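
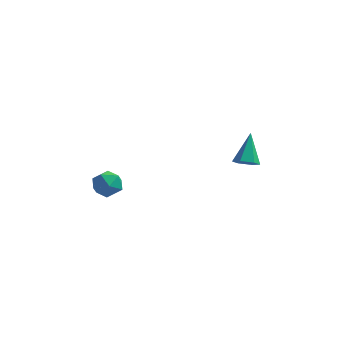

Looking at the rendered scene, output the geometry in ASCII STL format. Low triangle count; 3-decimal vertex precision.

solid 
facet normal 0.038 -0.656 -0.754
outer loop
vertex 2.521 2.559 2.479
vertex 1.988 2.444 2.552
vertex 2.138 2.847 2.209
endloop
endfacet
facet normal 0.671 0.718 -0.185
outer loop
vertex 2.521 2.559 2.479
vertex 2.138 2.847 2.209
vertex 1.932 3.416 3.668
endloop
endfacet
facet normal 0.037 -0.656 -0.754
outer loop
vertex 2.138 2.847 2.209
vertex 1.988 2.444 2.552
vertex 1.605 2.733 2.282
endloop
endfacet
facet normal -0.243 0.892 -0.382
outer loop
vertex 2.138 2.847 2.209
vertex 1.605 2.733 2.282
vertex 1.932 3.416 3.668
endloop
endfacet
facet normal 0.037 -0.656 -0.754
outer loop
vertex 1.605 2.733 2.282
vertex 1.988 2.444 2.552
vertex 1.455 2.33 2.625
endloop
endfacet
facet normal -0.927 0.374 0.034
outer loop
vertex 1.605 2.733 2.282
vertex 1.455 2.33 2.625
vertex 1.932 3.416 3.668
endloop
endfacet
facet normal 0.037 -0.657 -0.753
outer loop
vertex 1.455 2.33 2.625
vertex 1.988 2.444 2.552
vertex 1.837 2.042 2.895
endloop
endfacet
facet normal -0.695 -0.316 0.646
outer loop
vertex 1.455 2.33 2.625
vertex 1.837 2.042 2.895
vertex 1.932 3.416 3.668
endloop
endfacet
facet normal 0.039 -0.657 -0.753
outer loop
vertex 1.837 2.042 2.895
vertex 1.988 2.444 2.552
vertex 2.37 2.156 2.823
endloop
endfacet
facet normal 0.219 -0.490 0.844
outer loop
vertex 1.837 2.042 2.895
vertex 2.37 2.156 2.823
vertex 1.932 3.416 3.668
endloop
endfacet
facet normal 0.039 -0.657 -0.753
outer loop
vertex 2.37 2.156 2.823
vertex 1.988 2.444 2.552
vertex 2.521 2.559 2.479
endloop
endfacet
facet normal 0.903 0.027 0.428
outer loop
vertex 2.37 2.156 2.823
vertex 2.521 2.559 2.479
vertex 1.932 3.416 3.668
endloop
endfacet
facet normal -0.625 0.306 0.719
outer loop
vertex -3.561 2.121 1.326
vertex -4.085 1.73 1.037
vertex -3.656 1.443 1.532
endloop
endfacet
facet normal 0.047 0.284 0.958
outer loop
vertex -3.561 2.121 1.326
vertex -3.656 1.443 1.532
vertex -2.996 1.695 1.425
endloop
endfacet
facet normal 0.441 0.712 0.546
outer loop
vertex -3.561 2.121 1.326
vertex -2.996 1.695 1.425
vertex -3.016 2.138 0.863
endloop
endfacet
facet normal 0.014 0.999 0.053
outer loop
vertex -3.561 2.121 1.326
vertex -3.016 2.138 0.863
vertex -3.69 2.16 0.624
endloop
endfacet
facet normal -0.646 0.747 0.160
outer loop
vertex -3.561 2.121 1.326
vertex -3.69 2.16 0.624
vertex -4.085 1.73 1.037
endloop
endfacet
facet normal 0.289 -0.383 0.877
outer loop
vertex -2.996 1.695 1.425
vertex -3.656 1.443 1.532
vertex -3.17 1.04 1.196
endloop
endfacet
facet normal -0.799 -0.347 0.491
outer loop
vertex -3.656 1.443 1.532
vertex -4.085 1.73 1.037
vertex -3.844 1.062 0.957
endloop
endfacet
facet normal -0.833 0.366 -0.415
outer loop
vertex -4.085 1.73 1.037
vertex -3.69 2.16 0.624
vertex -3.864 1.505 0.395
endloop
endfacet
facet normal 0.234 0.773 -0.589
outer loop
vertex -3.69 2.16 0.624
vertex -3.016 2.138 0.863
vertex -3.204 1.757 0.288
endloop
endfacet
facet normal 0.927 0.309 0.211
outer loop
vertex -3.016 2.138 0.863
vertex -2.996 1.695 1.425
vertex -2.775 1.47 0.783
endloop
endfacet
facet normal -0.014 -0.999 -0.053
outer loop
vertex -3.299 1.079 0.494
vertex -3.17 1.04 1.196
vertex -3.844 1.062 0.957
endloop
endfacet
facet normal -0.441 -0.712 -0.546
outer loop
vertex -3.299 1.079 0.494
vertex -3.844 1.062 0.957
vertex -3.864 1.505 0.395
endloop
endfacet
facet normal -0.047 -0.284 -0.958
outer loop
vertex -3.299 1.079 0.494
vertex -3.864 1.505 0.395
vertex -3.204 1.757 0.288
endloop
endfacet
facet normal 0.625 -0.306 -0.719
outer loop
vertex -3.299 1.079 0.494
vertex -3.204 1.757 0.288
vertex -2.775 1.47 0.783
endloop
endfacet
facet normal 0.646 -0.747 -0.160
outer loop
vertex -3.299 1.079 0.494
vertex -2.775 1.47 0.783
vertex -3.17 1.04 1.196
endloop
endfacet
facet normal -0.234 -0.773 0.589
outer loop
vertex -3.844 1.062 0.957
vertex -3.17 1.04 1.196
vertex -3.656 1.443 1.532
endloop
endfacet
facet normal -0.927 -0.309 -0.211
outer loop
vertex -3.864 1.505 0.395
vertex -3.844 1.062 0.957
vertex -4.085 1.73 1.037
endloop
endfacet
facet normal -0.289 0.383 -0.877
outer loop
vertex -3.204 1.757 0.288
vertex -3.864 1.505 0.395
vertex -3.69 2.16 0.624
endloop
endfacet
facet normal 0.799 0.347 -0.491
outer loop
vertex -2.775 1.47 0.783
vertex -3.204 1.757 0.288
vertex -3.016 2.138 0.863
endloop
endfacet
facet normal 0.833 -0.366 0.415
outer loop
vertex -3.17 1.04 1.196
vertex -2.775 1.47 0.783
vertex -2.996 1.695 1.425
endloop
endfacet

endsolid


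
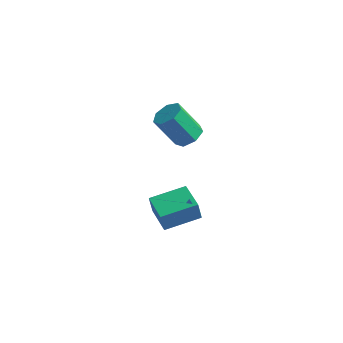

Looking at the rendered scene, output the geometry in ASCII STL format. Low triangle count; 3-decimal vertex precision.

solid 
facet normal 0.547 0.139 -0.826
outer loop
vertex -0.478 -1.471 3.169
vertex -1.104 -0.927 2.846
vertex -0.397 -0.724 3.348
endloop
endfacet
facet normal 0.830 -0.213 0.515
outer loop
vertex -0.478 -1.471 3.169
vertex -0.397 -0.724 3.348
vertex -1.611 -1.757 4.878
endloop
endfacet
facet normal 0.830 -0.213 0.515
outer loop
vertex -1.611 -1.757 4.878
vertex -0.397 -0.724 3.348
vertex -1.53 -1.01 5.057
endloop
endfacet
facet normal -0.548 -0.138 0.825
outer loop
vertex -1.611 -1.757 4.878
vertex -1.53 -1.01 5.057
vertex -2.236 -1.213 4.554
endloop
endfacet
facet normal 0.547 0.137 -0.826
outer loop
vertex -0.397 -0.724 3.348
vertex -1.104 -0.927 2.846
vertex -0.848 -0.13 3.148
endloop
endfacet
facet normal 0.599 0.624 0.502
outer loop
vertex -0.397 -0.724 3.348
vertex -0.848 -0.13 3.148
vertex -1.53 -1.01 5.057
endloop
endfacet
facet normal 0.599 0.624 0.502
outer loop
vertex -1.53 -1.01 5.057
vertex -0.848 -0.13 3.148
vertex -1.981 -0.416 4.857
endloop
endfacet
facet normal -0.548 -0.138 0.825
outer loop
vertex -1.53 -1.01 5.057
vertex -1.981 -0.416 4.857
vertex -2.236 -1.213 4.554
endloop
endfacet
facet normal 0.546 0.138 -0.826
outer loop
vertex -0.848 -0.13 3.148
vertex -1.104 -0.927 2.846
vertex -1.492 -0.136 2.721
endloop
endfacet
facet normal -0.083 0.990 0.111
outer loop
vertex -0.848 -0.13 3.148
vertex -1.492 -0.136 2.721
vertex -1.981 -0.416 4.857
endloop
endfacet
facet normal -0.083 0.990 0.111
outer loop
vertex -1.981 -0.416 4.857
vertex -1.492 -0.136 2.721
vertex -2.624 -0.422 4.43
endloop
endfacet
facet normal -0.547 -0.139 0.826
outer loop
vertex -1.981 -0.416 4.857
vertex -2.624 -0.422 4.43
vertex -2.236 -1.213 4.554
endloop
endfacet
facet normal 0.548 0.138 -0.825
outer loop
vertex -1.492 -0.136 2.721
vertex -1.104 -0.927 2.846
vertex -1.843 -0.737 2.387
endloop
endfacet
facet normal -0.703 0.612 -0.363
outer loop
vertex -1.492 -0.136 2.721
vertex -1.843 -0.737 2.387
vertex -2.624 -0.422 4.43
endloop
endfacet
facet normal -0.703 0.611 -0.363
outer loop
vertex -2.624 -0.422 4.43
vertex -1.843 -0.737 2.387
vertex -2.975 -1.024 4.096
endloop
endfacet
facet normal -0.547 -0.139 0.825
outer loop
vertex -2.624 -0.422 4.43
vertex -2.975 -1.024 4.096
vertex -2.236 -1.213 4.554
endloop
endfacet
facet normal 0.548 0.138 -0.825
outer loop
vertex -1.843 -0.737 2.387
vertex -1.104 -0.927 2.846
vertex -1.637 -1.482 2.399
endloop
endfacet
facet normal -0.794 -0.229 -0.564
outer loop
vertex -1.843 -0.737 2.387
vertex -1.637 -1.482 2.399
vertex -2.975 -1.024 4.096
endloop
endfacet
facet normal -0.794 -0.228 -0.564
outer loop
vertex -2.975 -1.024 4.096
vertex -1.637 -1.482 2.399
vertex -2.77 -1.768 4.108
endloop
endfacet
facet normal -0.547 -0.137 0.826
outer loop
vertex -2.975 -1.024 4.096
vertex -2.77 -1.768 4.108
vertex -2.236 -1.213 4.554
endloop
endfacet
facet normal 0.548 0.139 -0.825
outer loop
vertex -1.637 -1.482 2.399
vertex -1.104 -0.927 2.846
vertex -1.03 -1.808 2.747
endloop
endfacet
facet normal -0.286 -0.896 -0.340
outer loop
vertex -1.637 -1.482 2.399
vertex -1.03 -1.808 2.747
vertex -2.77 -1.768 4.108
endloop
endfacet
facet normal -0.287 -0.895 -0.341
outer loop
vertex -2.77 -1.768 4.108
vertex -1.03 -1.808 2.747
vertex -2.163 -2.095 4.456
endloop
endfacet
facet normal -0.547 -0.137 0.826
outer loop
vertex -2.77 -1.768 4.108
vertex -2.163 -2.095 4.456
vertex -2.236 -1.213 4.554
endloop
endfacet
facet normal 0.547 0.139 -0.826
outer loop
vertex -1.03 -1.808 2.747
vertex -1.104 -0.927 2.846
vertex -0.478 -1.471 3.169
endloop
endfacet
facet normal 0.436 -0.889 0.140
outer loop
vertex -1.03 -1.808 2.747
vertex -0.478 -1.471 3.169
vertex -2.163 -2.095 4.456
endloop
endfacet
facet normal 0.437 -0.889 0.141
outer loop
vertex -2.163 -2.095 4.456
vertex -0.478 -1.471 3.169
vertex -1.611 -1.757 4.878
endloop
endfacet
facet normal -0.547 -0.137 0.826
outer loop
vertex -2.163 -2.095 4.456
vertex -1.611 -1.757 4.878
vertex -2.236 -1.213 4.554
endloop
endfacet
facet normal -0.701 0.705 -0.108
outer loop
vertex -3.009 -1.907 -2.661
vertex -1.524 -0.383 -2.352
vertex -2.808 -1.878 -3.773
endloop
endfacet
facet normal -0.691 -0.709 -0.143
outer loop
vertex -1.476 -3.217 -3.568
vertex -3.009 -1.907 -2.661
vertex -2.808 -1.878 -3.773
endloop
endfacet
facet normal -0.701 0.705 -0.108
outer loop
vertex -2.808 -1.878 -3.773
vertex -1.524 -0.383 -2.352
vertex -1.323 -0.354 -3.464
endloop
endfacet
facet normal 0.178 0.026 -0.984
outer loop
vertex -1.323 -0.354 -3.464
vertex -1.476 -3.217 -3.568
vertex -2.808 -1.878 -3.773
endloop
endfacet
facet normal -0.178 -0.026 0.984
outer loop
vertex -3.009 -1.907 -2.661
vertex -0.192 -1.722 -2.147
vertex -1.524 -0.383 -2.352
endloop
endfacet
facet normal -0.691 -0.709 -0.143
outer loop
vertex -1.677 -3.246 -2.456
vertex -3.009 -1.907 -2.661
vertex -1.476 -3.217 -3.568
endloop
endfacet
facet normal -0.178 -0.026 0.984
outer loop
vertex -1.677 -3.246 -2.456
vertex -0.192 -1.722 -2.147
vertex -3.009 -1.907 -2.661
endloop
endfacet
facet normal 0.691 0.709 0.143
outer loop
vertex -1.524 -0.383 -2.352
vertex -0.192 -1.722 -2.147
vertex -1.323 -0.354 -3.464
endloop
endfacet
facet normal 0.178 0.026 -0.984
outer loop
vertex 0.009 -1.693 -3.259
vertex -1.476 -3.217 -3.568
vertex -1.323 -0.354 -3.464
endloop
endfacet
facet normal 0.691 0.709 0.143
outer loop
vertex -1.323 -0.354 -3.464
vertex -0.192 -1.722 -2.147
vertex 0.009 -1.693 -3.259
endloop
endfacet
facet normal 0.701 -0.705 0.108
outer loop
vertex 0.009 -1.693 -3.259
vertex -1.677 -3.246 -2.456
vertex -1.476 -3.217 -3.568
endloop
endfacet
facet normal 0.701 -0.705 0.108
outer loop
vertex -0.192 -1.722 -2.147
vertex -1.677 -3.246 -2.456
vertex 0.009 -1.693 -3.259
endloop
endfacet

endsolid


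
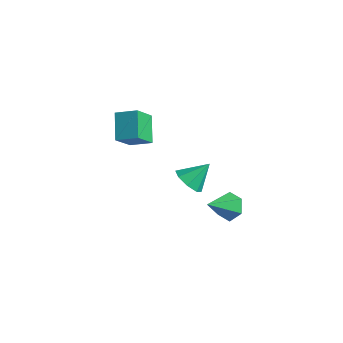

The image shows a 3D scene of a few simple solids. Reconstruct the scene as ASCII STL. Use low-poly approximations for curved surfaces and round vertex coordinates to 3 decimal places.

solid 
facet normal -0.829 -0.442 -0.342
outer loop
vertex -0.375 -2.624 2.641
vertex -1.337 -1.597 3.647
vertex -0.472 -1.414 1.312
endloop
endfacet
facet normal 0.557 -0.594 -0.581
outer loop
vertex 0.597 -0.843 1.753
vertex -0.375 -2.624 2.641
vertex -0.472 -1.414 1.312
endloop
endfacet
facet normal -0.829 -0.443 -0.342
outer loop
vertex -0.472 -1.414 1.312
vertex -1.337 -1.597 3.647
vertex -1.435 -0.387 2.318
endloop
endfacet
facet normal -0.054 0.672 -0.738
outer loop
vertex -1.435 -0.387 2.318
vertex 0.597 -0.843 1.753
vertex -0.472 -1.414 1.312
endloop
endfacet
facet normal 0.054 -0.672 0.738
outer loop
vertex -0.375 -2.624 2.641
vertex -0.268 -1.026 4.088
vertex -1.337 -1.597 3.647
endloop
endfacet
facet normal 0.556 -0.594 -0.581
outer loop
vertex 0.695 -2.053 3.082
vertex -0.375 -2.624 2.641
vertex 0.597 -0.843 1.753
endloop
endfacet
facet normal 0.054 -0.672 0.738
outer loop
vertex 0.695 -2.053 3.082
vertex -0.268 -1.026 4.088
vertex -0.375 -2.624 2.641
endloop
endfacet
facet normal -0.557 0.593 0.581
outer loop
vertex -1.337 -1.597 3.647
vertex -0.268 -1.026 4.088
vertex -1.435 -0.387 2.318
endloop
endfacet
facet normal -0.054 0.672 -0.738
outer loop
vertex -0.365 0.184 2.759
vertex 0.597 -0.843 1.753
vertex -1.435 -0.387 2.318
endloop
endfacet
facet normal -0.556 0.594 0.581
outer loop
vertex -1.435 -0.387 2.318
vertex -0.268 -1.026 4.088
vertex -0.365 0.184 2.759
endloop
endfacet
facet normal 0.829 0.442 0.342
outer loop
vertex -0.365 0.184 2.759
vertex 0.695 -2.053 3.082
vertex 0.597 -0.843 1.753
endloop
endfacet
facet normal 0.829 0.442 0.342
outer loop
vertex -0.268 -1.026 4.088
vertex 0.695 -2.053 3.082
vertex -0.365 0.184 2.759
endloop
endfacet
facet normal 0.162 0.788 -0.595
outer loop
vertex 4.003 1.488 -4.666
vertex 3.547 2.034 -4.067
vertex 4.464 1.912 -3.979
endloop
endfacet
facet normal 0.726 -0.685 -0.065
outer loop
vertex 4.003 1.488 -4.666
vertex 4.464 1.912 -3.979
vertex 3.233 0.506 -2.913
endloop
endfacet
facet normal 0.162 0.787 -0.595
outer loop
vertex 4.464 1.912 -3.979
vertex 3.547 2.034 -4.067
vertex 4.009 2.458 -3.38
endloop
endfacet
facet normal 0.729 -0.129 0.672
outer loop
vertex 4.464 1.912 -3.979
vertex 4.009 2.458 -3.38
vertex 3.233 0.506 -2.913
endloop
endfacet
facet normal 0.162 0.787 -0.595
outer loop
vertex 4.009 2.458 -3.38
vertex 3.547 2.034 -4.067
vertex 3.091 2.58 -3.468
endloop
endfacet
facet normal -0.059 0.254 0.965
outer loop
vertex 4.009 2.458 -3.38
vertex 3.091 2.58 -3.468
vertex 3.233 0.506 -2.913
endloop
endfacet
facet normal 0.162 0.787 -0.595
outer loop
vertex 3.091 2.58 -3.468
vertex 3.547 2.034 -4.067
vertex 2.629 2.156 -4.155
endloop
endfacet
facet normal -0.850 0.081 0.521
outer loop
vertex 3.091 2.58 -3.468
vertex 2.629 2.156 -4.155
vertex 3.233 0.506 -2.913
endloop
endfacet
facet normal 0.162 0.787 -0.595
outer loop
vertex 2.629 2.156 -4.155
vertex 3.547 2.034 -4.067
vertex 3.085 1.61 -4.754
endloop
endfacet
facet normal -0.853 -0.475 -0.216
outer loop
vertex 2.629 2.156 -4.155
vertex 3.085 1.61 -4.754
vertex 3.233 0.506 -2.913
endloop
endfacet
facet normal 0.162 0.787 -0.595
outer loop
vertex 3.085 1.61 -4.754
vertex 3.547 2.034 -4.067
vertex 4.003 1.488 -4.666
endloop
endfacet
facet normal -0.065 -0.858 -0.509
outer loop
vertex 3.085 1.61 -4.754
vertex 4.003 1.488 -4.666
vertex 3.233 0.506 -2.913
endloop
endfacet
facet normal -0.331 -0.676 -0.658
outer loop
vertex 3.086 -0.959 -0.246
vertex 2.596 -0.281 -0.696
vertex 3.473 -0.637 -0.771
endloop
endfacet
facet normal 0.842 -0.191 0.504
outer loop
vertex 3.086 -0.959 -0.246
vertex 3.473 -0.637 -0.771
vertex 3.124 0.801 0.356
endloop
endfacet
facet normal -0.331 -0.677 -0.657
outer loop
vertex 3.473 -0.637 -0.771
vertex 2.596 -0.281 -0.696
vertex 3.346 -0.108 -1.252
endloop
endfacet
facet normal 0.972 0.235 0.002
outer loop
vertex 3.473 -0.637 -0.771
vertex 3.346 -0.108 -1.252
vertex 3.124 0.801 0.356
endloop
endfacet
facet normal -0.331 -0.677 -0.657
outer loop
vertex 3.346 -0.108 -1.252
vertex 2.596 -0.281 -0.696
vertex 2.779 0.321 -1.408
endloop
endfacet
facet normal 0.626 0.713 -0.316
outer loop
vertex 3.346 -0.108 -1.252
vertex 2.779 0.321 -1.408
vertex 3.124 0.801 0.356
endloop
endfacet
facet normal -0.330 -0.677 -0.658
outer loop
vertex 2.779 0.321 -1.408
vertex 2.596 -0.281 -0.696
vertex 2.105 0.396 -1.147
endloop
endfacet
facet normal 0.005 0.965 -0.264
outer loop
vertex 2.779 0.321 -1.408
vertex 2.105 0.396 -1.147
vertex 3.124 0.801 0.356
endloop
endfacet
facet normal -0.330 -0.677 -0.657
outer loop
vertex 2.105 0.396 -1.147
vertex 2.596 -0.281 -0.696
vertex 1.718 0.075 -0.622
endloop
endfacet
facet normal -0.524 0.842 0.128
outer loop
vertex 2.105 0.396 -1.147
vertex 1.718 0.075 -0.622
vertex 3.124 0.801 0.356
endloop
endfacet
facet normal -0.330 -0.677 -0.658
outer loop
vertex 1.718 0.075 -0.622
vertex 2.596 -0.281 -0.696
vertex 1.845 -0.455 -0.14
endloop
endfacet
facet normal -0.654 0.417 0.631
outer loop
vertex 1.718 0.075 -0.622
vertex 1.845 -0.455 -0.14
vertex 3.124 0.801 0.356
endloop
endfacet
facet normal -0.331 -0.676 -0.658
outer loop
vertex 1.845 -0.455 -0.14
vertex 2.596 -0.281 -0.696
vertex 2.412 -0.883 0.015
endloop
endfacet
facet normal -0.307 -0.063 0.950
outer loop
vertex 1.845 -0.455 -0.14
vertex 2.412 -0.883 0.015
vertex 3.124 0.801 0.356
endloop
endfacet
facet normal -0.331 -0.676 -0.658
outer loop
vertex 2.412 -0.883 0.015
vertex 2.596 -0.281 -0.696
vertex 3.086 -0.959 -0.246
endloop
endfacet
facet normal 0.312 -0.314 0.897
outer loop
vertex 2.412 -0.883 0.015
vertex 3.086 -0.959 -0.246
vertex 3.124 0.801 0.356
endloop
endfacet

endsolid


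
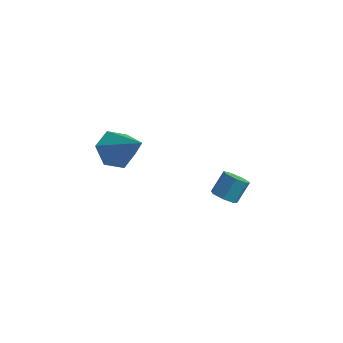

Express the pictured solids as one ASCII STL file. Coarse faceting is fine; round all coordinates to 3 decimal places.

solid 
facet normal -0.185 -0.602 -0.777
outer loop
vertex 2.298 1.379 -4.398
vertex 1.63 1.619 -4.425
vertex 2.206 1.871 -4.757
endloop
endfacet
facet normal 0.972 0.009 -0.237
outer loop
vertex 2.298 1.379 -4.398
vertex 2.206 1.871 -4.757
vertex 2.537 2.16 -3.387
endloop
endfacet
facet normal 0.972 0.009 -0.237
outer loop
vertex 2.537 2.16 -3.387
vertex 2.206 1.871 -4.757
vertex 2.445 2.652 -3.746
endloop
endfacet
facet normal 0.185 0.602 0.777
outer loop
vertex 2.537 2.16 -3.387
vertex 2.445 2.652 -3.746
vertex 1.87 2.401 -3.415
endloop
endfacet
facet normal -0.185 -0.601 -0.777
outer loop
vertex 2.206 1.871 -4.757
vertex 1.63 1.619 -4.425
vertex 1.68 2.174 -4.866
endloop
endfacet
facet normal 0.488 0.631 -0.603
outer loop
vertex 2.206 1.871 -4.757
vertex 1.68 2.174 -4.866
vertex 2.445 2.652 -3.746
endloop
endfacet
facet normal 0.489 0.630 -0.603
outer loop
vertex 2.445 2.652 -3.746
vertex 1.68 2.174 -4.866
vertex 1.92 2.955 -3.855
endloop
endfacet
facet normal 0.185 0.601 0.778
outer loop
vertex 2.445 2.652 -3.746
vertex 1.92 2.955 -3.855
vertex 1.87 2.401 -3.415
endloop
endfacet
facet normal -0.184 -0.601 -0.778
outer loop
vertex 1.68 2.174 -4.866
vertex 1.63 1.619 -4.425
vertex 1.117 2.059 -4.644
endloop
endfacet
facet normal -0.362 0.777 -0.515
outer loop
vertex 1.68 2.174 -4.866
vertex 1.117 2.059 -4.644
vertex 1.92 2.955 -3.855
endloop
endfacet
facet normal -0.362 0.777 -0.515
outer loop
vertex 1.92 2.955 -3.855
vertex 1.117 2.059 -4.644
vertex 1.357 2.84 -3.633
endloop
endfacet
facet normal 0.184 0.601 0.778
outer loop
vertex 1.92 2.955 -3.855
vertex 1.357 2.84 -3.633
vertex 1.87 2.401 -3.415
endloop
endfacet
facet normal -0.184 -0.602 -0.777
outer loop
vertex 1.117 2.059 -4.644
vertex 1.63 1.619 -4.425
vertex 0.94 1.613 -4.257
endloop
endfacet
facet normal -0.940 0.339 -0.039
outer loop
vertex 1.117 2.059 -4.644
vertex 0.94 1.613 -4.257
vertex 1.357 2.84 -3.633
endloop
endfacet
facet normal -0.940 0.339 -0.039
outer loop
vertex 1.357 2.84 -3.633
vertex 0.94 1.613 -4.257
vertex 1.18 2.395 -3.246
endloop
endfacet
facet normal 0.185 0.602 0.777
outer loop
vertex 1.357 2.84 -3.633
vertex 1.18 2.395 -3.246
vertex 1.87 2.401 -3.415
endloop
endfacet
facet normal -0.184 -0.601 -0.777
outer loop
vertex 0.94 1.613 -4.257
vertex 1.63 1.619 -4.425
vertex 1.283 1.172 -3.997
endloop
endfacet
facet normal -0.810 -0.355 0.467
outer loop
vertex 0.94 1.613 -4.257
vertex 1.283 1.172 -3.997
vertex 1.18 2.395 -3.246
endloop
endfacet
facet normal -0.810 -0.355 0.466
outer loop
vertex 1.18 2.395 -3.246
vertex 1.283 1.172 -3.997
vertex 1.523 1.953 -2.986
endloop
endfacet
facet normal 0.185 0.601 0.777
outer loop
vertex 1.18 2.395 -3.246
vertex 1.523 1.953 -2.986
vertex 1.87 2.401 -3.415
endloop
endfacet
facet normal -0.185 -0.601 -0.778
outer loop
vertex 1.283 1.172 -3.997
vertex 1.63 1.619 -4.425
vertex 1.887 1.068 -4.06
endloop
endfacet
facet normal -0.070 -0.781 0.620
outer loop
vertex 1.283 1.172 -3.997
vertex 1.887 1.068 -4.06
vertex 1.523 1.953 -2.986
endloop
endfacet
facet normal -0.070 -0.781 0.620
outer loop
vertex 1.523 1.953 -2.986
vertex 1.887 1.068 -4.06
vertex 2.127 1.849 -3.049
endloop
endfacet
facet normal 0.185 0.601 0.777
outer loop
vertex 1.523 1.953 -2.986
vertex 2.127 1.849 -3.049
vertex 1.87 2.401 -3.415
endloop
endfacet
facet normal -0.185 -0.601 -0.778
outer loop
vertex 1.887 1.068 -4.06
vertex 1.63 1.619 -4.425
vertex 2.298 1.379 -4.398
endloop
endfacet
facet normal 0.722 -0.620 0.307
outer loop
vertex 1.887 1.068 -4.06
vertex 2.298 1.379 -4.398
vertex 2.127 1.849 -3.049
endloop
endfacet
facet normal 0.723 -0.619 0.307
outer loop
vertex 2.127 1.849 -3.049
vertex 2.298 1.379 -4.398
vertex 2.537 2.16 -3.387
endloop
endfacet
facet normal 0.185 0.601 0.777
outer loop
vertex 2.127 1.849 -3.049
vertex 2.537 2.16 -3.387
vertex 1.87 2.401 -3.415
endloop
endfacet
facet normal -0.753 0.190 -0.630
outer loop
vertex -0.498 -3.742 0.586
vertex -1.109 -3.456 1.403
vertex -0.513 -2.733 0.908
endloop
endfacet
facet normal 0.901 0.144 -0.410
outer loop
vertex -0.498 -3.742 0.586
vertex -0.513 -2.733 0.908
vertex 0.509 -3.864 2.757
endloop
endfacet
facet normal -0.753 0.189 -0.630
outer loop
vertex -0.513 -2.733 0.908
vertex -1.109 -3.456 1.403
vertex -1.125 -2.446 1.725
endloop
endfacet
facet normal 0.587 0.793 0.161
outer loop
vertex -0.513 -2.733 0.908
vertex -1.125 -2.446 1.725
vertex 0.509 -3.864 2.757
endloop
endfacet
facet normal -0.753 0.189 -0.630
outer loop
vertex -1.125 -2.446 1.725
vertex -1.109 -3.456 1.403
vertex -1.721 -3.17 2.22
endloop
endfacet
facet normal -0.018 0.575 0.818
outer loop
vertex -1.125 -2.446 1.725
vertex -1.721 -3.17 2.22
vertex 0.509 -3.864 2.757
endloop
endfacet
facet normal -0.752 0.191 -0.630
outer loop
vertex -1.721 -3.17 2.22
vertex -1.109 -3.456 1.403
vertex -1.706 -4.179 1.897
endloop
endfacet
facet normal -0.309 -0.294 0.904
outer loop
vertex -1.721 -3.17 2.22
vertex -1.706 -4.179 1.897
vertex 0.509 -3.864 2.757
endloop
endfacet
facet normal -0.752 0.190 -0.631
outer loop
vertex -1.706 -4.179 1.897
vertex -1.109 -3.456 1.403
vertex -1.094 -4.466 1.08
endloop
endfacet
facet normal 0.004 -0.942 0.334
outer loop
vertex -1.706 -4.179 1.897
vertex -1.094 -4.466 1.08
vertex 0.509 -3.864 2.757
endloop
endfacet
facet normal -0.753 0.190 -0.630
outer loop
vertex -1.094 -4.466 1.08
vertex -1.109 -3.456 1.403
vertex -0.498 -3.742 0.586
endloop
endfacet
facet normal 0.610 -0.723 -0.324
outer loop
vertex -1.094 -4.466 1.08
vertex -0.498 -3.742 0.586
vertex 0.509 -3.864 2.757
endloop
endfacet

endsolid


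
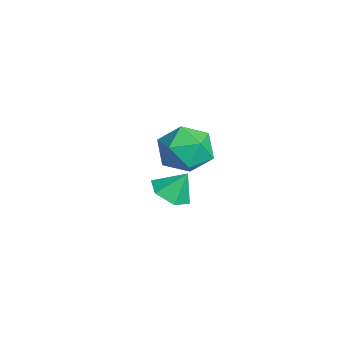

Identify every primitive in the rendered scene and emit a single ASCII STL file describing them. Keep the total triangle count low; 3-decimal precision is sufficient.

solid 
facet normal -0.117 -0.517 -0.848
outer loop
vertex -0.784 -1.068 -3.021
vertex -1.628 -1.04 -2.922
vertex -1.23 -0.425 -3.352
endloop
endfacet
facet normal 0.775 0.614 0.150
outer loop
vertex -0.784 -1.068 -3.021
vertex -1.23 -0.425 -3.352
vertex -1.492 -0.44 -1.938
endloop
endfacet
facet normal -0.117 -0.517 -0.848
outer loop
vertex -1.23 -0.425 -3.352
vertex -1.628 -1.04 -2.922
vertex -2.074 -0.397 -3.253
endloop
endfacet
facet normal 0.035 0.999 0.017
outer loop
vertex -1.23 -0.425 -3.352
vertex -2.074 -0.397 -3.253
vertex -1.492 -0.44 -1.938
endloop
endfacet
facet normal -0.118 -0.518 -0.847
outer loop
vertex -2.074 -0.397 -3.253
vertex -1.628 -1.04 -2.922
vertex -2.471 -1.012 -2.822
endloop
endfacet
facet normal -0.677 0.662 0.321
outer loop
vertex -2.074 -0.397 -3.253
vertex -2.471 -1.012 -2.822
vertex -1.492 -0.44 -1.938
endloop
endfacet
facet normal -0.118 -0.517 -0.848
outer loop
vertex -2.471 -1.012 -2.822
vertex -1.628 -1.04 -2.922
vertex -2.026 -1.656 -2.491
endloop
endfacet
facet normal -0.650 -0.059 0.758
outer loop
vertex -2.471 -1.012 -2.822
vertex -2.026 -1.656 -2.491
vertex -1.492 -0.44 -1.938
endloop
endfacet
facet normal -0.116 -0.518 -0.847
outer loop
vertex -2.026 -1.656 -2.491
vertex -1.628 -1.04 -2.922
vertex -1.182 -1.683 -2.59
endloop
endfacet
facet normal 0.090 -0.445 0.891
outer loop
vertex -2.026 -1.656 -2.491
vertex -1.182 -1.683 -2.59
vertex -1.492 -0.44 -1.938
endloop
endfacet
facet normal -0.117 -0.518 -0.847
outer loop
vertex -1.182 -1.683 -2.59
vertex -1.628 -1.04 -2.922
vertex -0.784 -1.068 -3.021
endloop
endfacet
facet normal 0.802 -0.108 0.587
outer loop
vertex -1.182 -1.683 -2.59
vertex -0.784 -1.068 -3.021
vertex -1.492 -0.44 -1.938
endloop
endfacet
facet normal 0.422 -0.171 0.890
outer loop
vertex 2.178 -0.81 2.041
vertex 1.288 -1.286 2.372
vertex 2.051 -1.855 1.901
endloop
endfacet
facet normal 0.914 -0.161 0.372
outer loop
vertex 2.178 -0.81 2.041
vertex 2.051 -1.855 1.901
vertex 2.471 -1.263 1.126
endloop
endfacet
facet normal 0.880 0.473 0.047
outer loop
vertex 2.178 -0.81 2.041
vertex 2.471 -1.263 1.126
vertex 1.968 -0.327 1.119
endloop
endfacet
facet normal 0.366 0.856 0.365
outer loop
vertex 2.178 -0.81 2.041
vertex 1.968 -0.327 1.119
vertex 1.237 -0.342 1.888
endloop
endfacet
facet normal 0.084 0.458 0.885
outer loop
vertex 2.178 -0.81 2.041
vertex 1.237 -0.342 1.888
vertex 1.288 -1.286 2.372
endloop
endfacet
facet normal 0.741 -0.663 -0.105
outer loop
vertex 2.471 -1.263 1.126
vertex 2.051 -1.855 1.901
vertex 1.763 -2.018 0.892
endloop
endfacet
facet normal -0.054 -0.679 0.732
outer loop
vertex 2.051 -1.855 1.901
vertex 1.288 -1.286 2.372
vertex 1.032 -2.033 1.661
endloop
endfacet
facet normal -0.601 0.339 0.724
outer loop
vertex 1.288 -1.286 2.372
vertex 1.237 -0.342 1.888
vertex 0.529 -1.097 1.654
endloop
endfacet
facet normal -0.144 0.983 -0.118
outer loop
vertex 1.237 -0.342 1.888
vertex 1.968 -0.327 1.119
vertex 0.949 -0.505 0.879
endloop
endfacet
facet normal 0.686 0.364 -0.630
outer loop
vertex 1.968 -0.327 1.119
vertex 2.471 -1.263 1.126
vertex 1.712 -1.074 0.408
endloop
endfacet
facet normal -0.366 -0.856 -0.365
outer loop
vertex 0.822 -1.55 0.739
vertex 1.763 -2.018 0.892
vertex 1.032 -2.033 1.661
endloop
endfacet
facet normal -0.880 -0.473 -0.047
outer loop
vertex 0.822 -1.55 0.739
vertex 1.032 -2.033 1.661
vertex 0.529 -1.097 1.654
endloop
endfacet
facet normal -0.914 0.161 -0.372
outer loop
vertex 0.822 -1.55 0.739
vertex 0.529 -1.097 1.654
vertex 0.949 -0.505 0.879
endloop
endfacet
facet normal -0.422 0.171 -0.890
outer loop
vertex 0.822 -1.55 0.739
vertex 0.949 -0.505 0.879
vertex 1.712 -1.074 0.408
endloop
endfacet
facet normal -0.084 -0.458 -0.885
outer loop
vertex 0.822 -1.55 0.739
vertex 1.712 -1.074 0.408
vertex 1.763 -2.018 0.892
endloop
endfacet
facet normal 0.144 -0.983 0.118
outer loop
vertex 1.032 -2.033 1.661
vertex 1.763 -2.018 0.892
vertex 2.051 -1.855 1.901
endloop
endfacet
facet normal -0.686 -0.364 0.630
outer loop
vertex 0.529 -1.097 1.654
vertex 1.032 -2.033 1.661
vertex 1.288 -1.286 2.372
endloop
endfacet
facet normal -0.741 0.663 0.105
outer loop
vertex 0.949 -0.505 0.879
vertex 0.529 -1.097 1.654
vertex 1.237 -0.342 1.888
endloop
endfacet
facet normal 0.054 0.679 -0.732
outer loop
vertex 1.712 -1.074 0.408
vertex 0.949 -0.505 0.879
vertex 1.968 -0.327 1.119
endloop
endfacet
facet normal 0.601 -0.339 -0.724
outer loop
vertex 1.763 -2.018 0.892
vertex 1.712 -1.074 0.408
vertex 2.471 -1.263 1.126
endloop
endfacet

endsolid


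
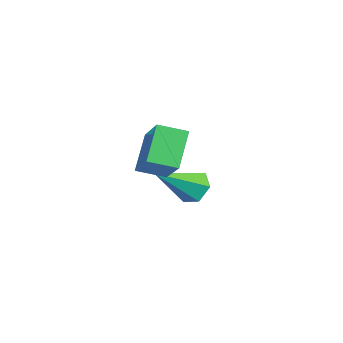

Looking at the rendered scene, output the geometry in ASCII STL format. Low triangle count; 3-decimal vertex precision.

solid 
facet normal -0.588 0.408 0.698
outer loop
vertex 2.238 0.928 4.281
vertex 2.565 1.977 3.943
vertex 0.679 0.98 2.936
endloop
endfacet
facet normal -0.284 -0.913 0.294
outer loop
vertex 1.655 0.303 1.777
vertex 2.238 0.928 4.281
vertex 0.679 0.98 2.936
endloop
endfacet
facet normal -0.588 0.408 0.698
outer loop
vertex 0.679 0.98 2.936
vertex 2.565 1.977 3.943
vertex 1.005 2.029 2.598
endloop
endfacet
facet normal -0.757 0.025 -0.652
outer loop
vertex 1.005 2.029 2.598
vertex 1.655 0.303 1.777
vertex 0.679 0.98 2.936
endloop
endfacet
facet normal 0.757 -0.026 0.653
outer loop
vertex 2.238 0.928 4.281
vertex 3.541 1.3 2.784
vertex 2.565 1.977 3.943
endloop
endfacet
facet normal -0.284 -0.913 0.294
outer loop
vertex 3.215 0.251 3.122
vertex 2.238 0.928 4.281
vertex 1.655 0.303 1.777
endloop
endfacet
facet normal 0.757 -0.025 0.653
outer loop
vertex 3.215 0.251 3.122
vertex 3.541 1.3 2.784
vertex 2.238 0.928 4.281
endloop
endfacet
facet normal 0.284 0.913 -0.294
outer loop
vertex 2.565 1.977 3.943
vertex 3.541 1.3 2.784
vertex 1.005 2.029 2.598
endloop
endfacet
facet normal -0.757 0.026 -0.653
outer loop
vertex 1.982 1.352 1.439
vertex 1.655 0.303 1.777
vertex 1.005 2.029 2.598
endloop
endfacet
facet normal 0.284 0.913 -0.294
outer loop
vertex 1.005 2.029 2.598
vertex 3.541 1.3 2.784
vertex 1.982 1.352 1.439
endloop
endfacet
facet normal 0.588 -0.408 -0.698
outer loop
vertex 1.982 1.352 1.439
vertex 3.215 0.251 3.122
vertex 1.655 0.303 1.777
endloop
endfacet
facet normal 0.589 -0.408 -0.698
outer loop
vertex 3.541 1.3 2.784
vertex 3.215 0.251 3.122
vertex 1.982 1.352 1.439
endloop
endfacet
facet normal -0.197 0.774 -0.602
outer loop
vertex 0.006 3.223 -1.344
vertex -0.713 3.29 -1.023
vertex -0.104 3.686 -0.713
endloop
endfacet
facet normal 0.985 -0.003 0.174
outer loop
vertex 0.006 3.223 -1.344
vertex -0.104 3.686 -0.713
vertex -0.287 1.61 0.283
endloop
endfacet
facet normal -0.197 0.774 -0.602
outer loop
vertex -0.104 3.686 -0.713
vertex -0.713 3.29 -1.023
vertex -0.822 3.753 -0.392
endloop
endfacet
facet normal 0.408 0.365 0.837
outer loop
vertex -0.104 3.686 -0.713
vertex -0.822 3.753 -0.392
vertex -0.287 1.61 0.283
endloop
endfacet
facet normal -0.197 0.774 -0.602
outer loop
vertex -0.822 3.753 -0.392
vertex -0.713 3.29 -1.023
vertex -1.432 3.357 -0.702
endloop
endfacet
facet normal -0.518 0.137 0.844
outer loop
vertex -0.822 3.753 -0.392
vertex -1.432 3.357 -0.702
vertex -0.287 1.61 0.283
endloop
endfacet
facet normal -0.197 0.774 -0.602
outer loop
vertex -1.432 3.357 -0.702
vertex -0.713 3.29 -1.023
vertex -1.322 2.894 -1.333
endloop
endfacet
facet normal -0.867 -0.462 0.188
outer loop
vertex -1.432 3.357 -0.702
vertex -1.322 2.894 -1.333
vertex -0.287 1.61 0.283
endloop
endfacet
facet normal -0.197 0.774 -0.602
outer loop
vertex -1.322 2.894 -1.333
vertex -0.713 3.29 -1.023
vertex -0.603 2.827 -1.654
endloop
endfacet
facet normal -0.289 -0.831 -0.475
outer loop
vertex -1.322 2.894 -1.333
vertex -0.603 2.827 -1.654
vertex -0.287 1.61 0.283
endloop
endfacet
facet normal -0.197 0.774 -0.602
outer loop
vertex -0.603 2.827 -1.654
vertex -0.713 3.29 -1.023
vertex 0.006 3.223 -1.344
endloop
endfacet
facet normal 0.637 -0.602 -0.482
outer loop
vertex -0.603 2.827 -1.654
vertex 0.006 3.223 -1.344
vertex -0.287 1.61 0.283
endloop
endfacet

endsolid


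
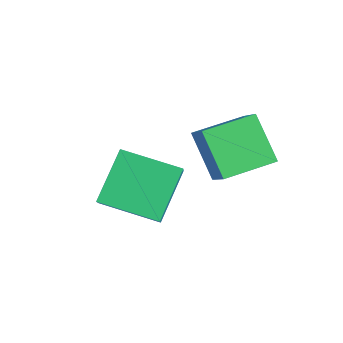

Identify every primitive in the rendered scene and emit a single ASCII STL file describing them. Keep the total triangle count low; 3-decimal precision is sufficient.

solid 
facet normal -0.673 -0.119 0.730
outer loop
vertex 3.705 -0.521 4.874
vertex 3.652 1.192 5.104
vertex 2.618 -0.423 3.889
endloop
endfacet
facet normal 0.031 -0.991 -0.133
outer loop
vertex 3.808 -0.212 2.596
vertex 3.705 -0.521 4.874
vertex 2.618 -0.423 3.889
endloop
endfacet
facet normal -0.673 -0.119 0.730
outer loop
vertex 2.618 -0.423 3.889
vertex 3.652 1.192 5.104
vertex 2.565 1.291 4.119
endloop
endfacet
facet normal -0.740 0.067 -0.670
outer loop
vertex 2.565 1.291 4.119
vertex 3.808 -0.212 2.596
vertex 2.618 -0.423 3.889
endloop
endfacet
facet normal 0.740 -0.067 0.670
outer loop
vertex 3.705 -0.521 4.874
vertex 4.842 1.403 3.811
vertex 3.652 1.192 5.104
endloop
endfacet
facet normal 0.030 -0.991 -0.133
outer loop
vertex 4.895 -0.311 3.581
vertex 3.705 -0.521 4.874
vertex 3.808 -0.212 2.596
endloop
endfacet
facet normal 0.740 -0.067 0.670
outer loop
vertex 4.895 -0.311 3.581
vertex 4.842 1.403 3.811
vertex 3.705 -0.521 4.874
endloop
endfacet
facet normal -0.031 0.991 0.133
outer loop
vertex 3.652 1.192 5.104
vertex 4.842 1.403 3.811
vertex 2.565 1.291 4.119
endloop
endfacet
facet normal -0.740 0.067 -0.670
outer loop
vertex 3.755 1.501 2.826
vertex 3.808 -0.212 2.596
vertex 2.565 1.291 4.119
endloop
endfacet
facet normal -0.031 0.991 0.133
outer loop
vertex 2.565 1.291 4.119
vertex 4.842 1.403 3.811
vertex 3.755 1.501 2.826
endloop
endfacet
facet normal 0.673 0.119 -0.730
outer loop
vertex 3.755 1.501 2.826
vertex 4.895 -0.311 3.581
vertex 3.808 -0.212 2.596
endloop
endfacet
facet normal 0.673 0.119 -0.730
outer loop
vertex 4.842 1.403 3.811
vertex 4.895 -0.311 3.581
vertex 3.755 1.501 2.826
endloop
endfacet
facet normal -0.572 -0.785 0.239
outer loop
vertex 1.787 -2.373 3.052
vertex 0.823 -1.987 2.011
vertex 2.768 -3.49 1.729
endloop
endfacet
facet normal 0.656 -0.262 0.708
outer loop
vertex 3.917 -1.913 1.249
vertex 1.787 -2.373 3.052
vertex 2.768 -3.49 1.729
endloop
endfacet
facet normal -0.572 -0.785 0.239
outer loop
vertex 2.768 -3.49 1.729
vertex 0.823 -1.987 2.011
vertex 1.804 -3.104 0.688
endloop
endfacet
facet normal 0.493 -0.561 -0.665
outer loop
vertex 1.804 -3.104 0.688
vertex 3.917 -1.913 1.249
vertex 2.768 -3.49 1.729
endloop
endfacet
facet normal -0.493 0.561 0.665
outer loop
vertex 1.787 -2.373 3.052
vertex 1.972 -0.41 1.531
vertex 0.823 -1.987 2.011
endloop
endfacet
facet normal 0.656 -0.262 0.708
outer loop
vertex 2.936 -0.796 2.572
vertex 1.787 -2.373 3.052
vertex 3.917 -1.913 1.249
endloop
endfacet
facet normal -0.493 0.561 0.665
outer loop
vertex 2.936 -0.796 2.572
vertex 1.972 -0.41 1.531
vertex 1.787 -2.373 3.052
endloop
endfacet
facet normal -0.656 0.262 -0.708
outer loop
vertex 0.823 -1.987 2.011
vertex 1.972 -0.41 1.531
vertex 1.804 -3.104 0.688
endloop
endfacet
facet normal 0.493 -0.561 -0.665
outer loop
vertex 2.953 -1.527 0.208
vertex 3.917 -1.913 1.249
vertex 1.804 -3.104 0.688
endloop
endfacet
facet normal -0.656 0.262 -0.708
outer loop
vertex 1.804 -3.104 0.688
vertex 1.972 -0.41 1.531
vertex 2.953 -1.527 0.208
endloop
endfacet
facet normal 0.572 0.785 -0.239
outer loop
vertex 2.953 -1.527 0.208
vertex 2.936 -0.796 2.572
vertex 3.917 -1.913 1.249
endloop
endfacet
facet normal 0.572 0.785 -0.239
outer loop
vertex 1.972 -0.41 1.531
vertex 2.936 -0.796 2.572
vertex 2.953 -1.527 0.208
endloop
endfacet

endsolid


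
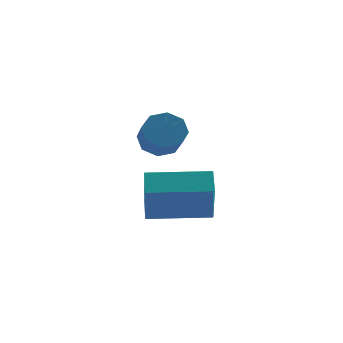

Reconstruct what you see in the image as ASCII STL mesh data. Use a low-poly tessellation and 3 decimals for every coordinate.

solid 
facet normal -0.127 0.812 -0.570
outer loop
vertex 3.505 2.595 0.185
vertex 2.824 2.563 0.291
vertex 3.354 2.87 0.61
endloop
endfacet
facet normal 0.950 0.266 0.166
outer loop
vertex 3.505 2.595 0.185
vertex 3.354 2.87 0.61
vertex 3.657 1.629 0.862
endloop
endfacet
facet normal 0.950 0.266 0.166
outer loop
vertex 3.657 1.629 0.862
vertex 3.354 2.87 0.61
vertex 3.506 1.903 1.287
endloop
endfacet
facet normal 0.128 -0.812 0.569
outer loop
vertex 3.657 1.629 0.862
vertex 3.506 1.903 1.287
vertex 2.976 1.597 0.969
endloop
endfacet
facet normal -0.129 0.813 -0.568
outer loop
vertex 3.354 2.87 0.61
vertex 2.824 2.563 0.291
vertex 2.893 2.964 0.849
endloop
endfacet
facet normal 0.469 0.555 0.687
outer loop
vertex 3.354 2.87 0.61
vertex 2.893 2.964 0.849
vertex 3.506 1.903 1.287
endloop
endfacet
facet normal 0.469 0.555 0.687
outer loop
vertex 3.506 1.903 1.287
vertex 2.893 2.964 0.849
vertex 3.044 1.998 1.526
endloop
endfacet
facet normal 0.127 -0.812 0.569
outer loop
vertex 3.506 1.903 1.287
vertex 3.044 1.998 1.526
vertex 2.976 1.597 0.969
endloop
endfacet
facet normal -0.127 0.813 -0.568
outer loop
vertex 2.893 2.964 0.849
vertex 2.824 2.563 0.291
vertex 2.391 2.824 0.761
endloop
endfacet
facet normal -0.286 0.520 0.805
outer loop
vertex 2.893 2.964 0.849
vertex 2.391 2.824 0.761
vertex 3.044 1.998 1.526
endloop
endfacet
facet normal -0.286 0.520 0.805
outer loop
vertex 3.044 1.998 1.526
vertex 2.391 2.824 0.761
vertex 2.542 1.858 1.438
endloop
endfacet
facet normal 0.127 -0.812 0.569
outer loop
vertex 3.044 1.998 1.526
vertex 2.542 1.858 1.438
vertex 2.976 1.597 0.969
endloop
endfacet
facet normal -0.128 0.813 -0.569
outer loop
vertex 2.391 2.824 0.761
vertex 2.824 2.563 0.291
vertex 2.143 2.531 0.398
endloop
endfacet
facet normal -0.874 0.180 0.452
outer loop
vertex 2.391 2.824 0.761
vertex 2.143 2.531 0.398
vertex 2.542 1.858 1.438
endloop
endfacet
facet normal -0.875 0.178 0.451
outer loop
vertex 2.542 1.858 1.438
vertex 2.143 2.531 0.398
vertex 2.295 1.565 1.075
endloop
endfacet
facet normal 0.127 -0.812 0.569
outer loop
vertex 2.542 1.858 1.438
vertex 2.295 1.565 1.075
vertex 2.976 1.597 0.969
endloop
endfacet
facet normal -0.128 0.812 -0.569
outer loop
vertex 2.143 2.531 0.398
vertex 2.824 2.563 0.291
vertex 2.294 2.257 -0.027
endloop
endfacet
facet normal -0.950 -0.266 -0.166
outer loop
vertex 2.143 2.531 0.398
vertex 2.294 2.257 -0.027
vertex 2.295 1.565 1.075
endloop
endfacet
facet normal -0.950 -0.265 -0.166
outer loop
vertex 2.295 1.565 1.075
vertex 2.294 2.257 -0.027
vertex 2.446 1.29 0.65
endloop
endfacet
facet normal 0.127 -0.812 0.570
outer loop
vertex 2.295 1.565 1.075
vertex 2.446 1.29 0.65
vertex 2.976 1.597 0.969
endloop
endfacet
facet normal -0.127 0.812 -0.569
outer loop
vertex 2.294 2.257 -0.027
vertex 2.824 2.563 0.291
vertex 2.756 2.162 -0.266
endloop
endfacet
facet normal -0.469 -0.555 -0.687
outer loop
vertex 2.294 2.257 -0.027
vertex 2.756 2.162 -0.266
vertex 2.446 1.29 0.65
endloop
endfacet
facet normal -0.469 -0.555 -0.687
outer loop
vertex 2.446 1.29 0.65
vertex 2.756 2.162 -0.266
vertex 2.907 1.196 0.411
endloop
endfacet
facet normal 0.129 -0.813 0.568
outer loop
vertex 2.446 1.29 0.65
vertex 2.907 1.196 0.411
vertex 2.976 1.597 0.969
endloop
endfacet
facet normal -0.127 0.812 -0.569
outer loop
vertex 2.756 2.162 -0.266
vertex 2.824 2.563 0.291
vertex 3.258 2.302 -0.178
endloop
endfacet
facet normal 0.286 -0.520 -0.805
outer loop
vertex 2.756 2.162 -0.266
vertex 3.258 2.302 -0.178
vertex 2.907 1.196 0.411
endloop
endfacet
facet normal 0.286 -0.520 -0.805
outer loop
vertex 2.907 1.196 0.411
vertex 3.258 2.302 -0.178
vertex 3.409 1.336 0.499
endloop
endfacet
facet normal 0.127 -0.813 0.568
outer loop
vertex 2.907 1.196 0.411
vertex 3.409 1.336 0.499
vertex 2.976 1.597 0.969
endloop
endfacet
facet normal -0.127 0.812 -0.569
outer loop
vertex 3.258 2.302 -0.178
vertex 2.824 2.563 0.291
vertex 3.505 2.595 0.185
endloop
endfacet
facet normal 0.875 -0.179 -0.451
outer loop
vertex 3.258 2.302 -0.178
vertex 3.505 2.595 0.185
vertex 3.409 1.336 0.499
endloop
endfacet
facet normal 0.874 -0.179 -0.452
outer loop
vertex 3.409 1.336 0.499
vertex 3.505 2.595 0.185
vertex 3.657 1.629 0.862
endloop
endfacet
facet normal 0.128 -0.813 0.569
outer loop
vertex 3.409 1.336 0.499
vertex 3.657 1.629 0.862
vertex 2.976 1.597 0.969
endloop
endfacet
facet normal -0.999 -0.040 -0.016
outer loop
vertex 2.336 3.412 -1.386
vertex 2.317 4.5 -2.907
vertex 2.375 2.657 -1.927
endloop
endfacet
facet normal 0.010 -0.582 0.813
outer loop
vertex 4.443 2.74 -1.893
vertex 2.336 3.412 -1.386
vertex 2.375 2.657 -1.927
endloop
endfacet
facet normal -0.999 -0.040 -0.016
outer loop
vertex 2.375 2.657 -1.927
vertex 2.317 4.5 -2.907
vertex 2.356 3.745 -3.447
endloop
endfacet
facet normal 0.042 -0.812 -0.582
outer loop
vertex 2.356 3.745 -3.447
vertex 4.443 2.74 -1.893
vertex 2.375 2.657 -1.927
endloop
endfacet
facet normal -0.042 0.812 0.582
outer loop
vertex 2.336 3.412 -1.386
vertex 4.385 4.583 -2.873
vertex 2.317 4.5 -2.907
endloop
endfacet
facet normal 0.010 -0.581 0.814
outer loop
vertex 4.404 3.495 -1.353
vertex 2.336 3.412 -1.386
vertex 4.443 2.74 -1.893
endloop
endfacet
facet normal -0.042 0.812 0.582
outer loop
vertex 4.404 3.495 -1.353
vertex 4.385 4.583 -2.873
vertex 2.336 3.412 -1.386
endloop
endfacet
facet normal -0.010 0.581 -0.814
outer loop
vertex 2.317 4.5 -2.907
vertex 4.385 4.583 -2.873
vertex 2.356 3.745 -3.447
endloop
endfacet
facet normal 0.042 -0.812 -0.582
outer loop
vertex 4.424 3.828 -3.414
vertex 4.443 2.74 -1.893
vertex 2.356 3.745 -3.447
endloop
endfacet
facet normal -0.010 0.582 -0.813
outer loop
vertex 2.356 3.745 -3.447
vertex 4.385 4.583 -2.873
vertex 4.424 3.828 -3.414
endloop
endfacet
facet normal 0.999 0.040 0.016
outer loop
vertex 4.424 3.828 -3.414
vertex 4.404 3.495 -1.353
vertex 4.443 2.74 -1.893
endloop
endfacet
facet normal 0.999 0.040 0.016
outer loop
vertex 4.385 4.583 -2.873
vertex 4.404 3.495 -1.353
vertex 4.424 3.828 -3.414
endloop
endfacet

endsolid


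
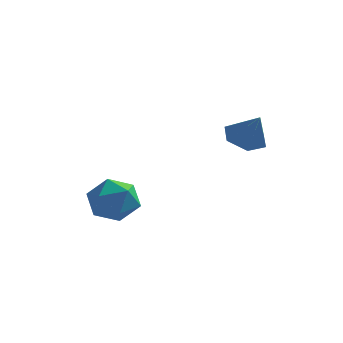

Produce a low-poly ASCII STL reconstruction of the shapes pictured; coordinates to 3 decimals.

solid 
facet normal 0.111 0.981 0.157
outer loop
vertex -1.146 -2.776 -4.31
vertex -1.996 -2.815 -3.465
vertex -0.847 -2.992 -3.169
endloop
endfacet
facet normal 0.724 0.687 -0.060
outer loop
vertex -1.146 -2.776 -4.31
vertex -0.847 -2.992 -3.169
vertex -0.329 -3.614 -4.053
endloop
endfacet
facet normal 0.610 0.381 -0.695
outer loop
vertex -1.146 -2.776 -4.31
vertex -0.329 -3.614 -4.053
vertex -1.157 -3.822 -4.894
endloop
endfacet
facet normal -0.073 0.487 -0.870
outer loop
vertex -1.146 -2.776 -4.31
vertex -1.157 -3.822 -4.894
vertex -2.187 -3.328 -4.531
endloop
endfacet
facet normal -0.382 0.858 -0.344
outer loop
vertex -1.146 -2.776 -4.31
vertex -2.187 -3.328 -4.531
vertex -1.996 -2.815 -3.465
endloop
endfacet
facet normal 0.898 0.174 0.404
outer loop
vertex -0.329 -3.614 -4.053
vertex -0.847 -2.992 -3.169
vertex -0.673 -4.172 -3.049
endloop
endfacet
facet normal -0.094 0.649 0.755
outer loop
vertex -0.847 -2.992 -3.169
vertex -1.996 -2.815 -3.465
vertex -1.703 -3.678 -2.686
endloop
endfacet
facet normal -0.892 0.449 -0.056
outer loop
vertex -1.996 -2.815 -3.465
vertex -2.187 -3.328 -4.531
vertex -2.531 -3.886 -3.527
endloop
endfacet
facet normal -0.392 -0.150 -0.908
outer loop
vertex -2.187 -3.328 -4.531
vertex -1.157 -3.822 -4.894
vertex -2.013 -4.508 -4.411
endloop
endfacet
facet normal 0.713 -0.320 -0.623
outer loop
vertex -1.157 -3.822 -4.894
vertex -0.329 -3.614 -4.053
vertex -0.864 -4.685 -4.115
endloop
endfacet
facet normal 0.073 -0.487 0.870
outer loop
vertex -1.714 -4.724 -3.27
vertex -0.673 -4.172 -3.049
vertex -1.703 -3.678 -2.686
endloop
endfacet
facet normal -0.610 -0.381 0.695
outer loop
vertex -1.714 -4.724 -3.27
vertex -1.703 -3.678 -2.686
vertex -2.531 -3.886 -3.527
endloop
endfacet
facet normal -0.724 -0.687 0.060
outer loop
vertex -1.714 -4.724 -3.27
vertex -2.531 -3.886 -3.527
vertex -2.013 -4.508 -4.411
endloop
endfacet
facet normal -0.111 -0.981 -0.157
outer loop
vertex -1.714 -4.724 -3.27
vertex -2.013 -4.508 -4.411
vertex -0.864 -4.685 -4.115
endloop
endfacet
facet normal 0.382 -0.858 0.344
outer loop
vertex -1.714 -4.724 -3.27
vertex -0.864 -4.685 -4.115
vertex -0.673 -4.172 -3.049
endloop
endfacet
facet normal 0.392 0.150 0.908
outer loop
vertex -1.703 -3.678 -2.686
vertex -0.673 -4.172 -3.049
vertex -0.847 -2.992 -3.169
endloop
endfacet
facet normal -0.713 0.320 0.623
outer loop
vertex -2.531 -3.886 -3.527
vertex -1.703 -3.678 -2.686
vertex -1.996 -2.815 -3.465
endloop
endfacet
facet normal -0.898 -0.174 -0.404
outer loop
vertex -2.013 -4.508 -4.411
vertex -2.531 -3.886 -3.527
vertex -2.187 -3.328 -4.531
endloop
endfacet
facet normal 0.094 -0.649 -0.755
outer loop
vertex -0.864 -4.685 -4.115
vertex -2.013 -4.508 -4.411
vertex -1.157 -3.822 -4.894
endloop
endfacet
facet normal 0.892 -0.449 0.056
outer loop
vertex -0.673 -4.172 -3.049
vertex -0.864 -4.685 -4.115
vertex -0.329 -3.614 -4.053
endloop
endfacet
facet normal -0.468 0.311 -0.827
outer loop
vertex 3.88 -0.483 -0.647
vertex 3.335 -1.297 -0.645
vertex 3.025 -0.499 -0.169
endloop
endfacet
facet normal 0.345 0.686 0.641
outer loop
vertex 3.88 -0.483 -0.647
vertex 3.025 -0.499 -0.169
vertex 4.065 -1.783 0.645
endloop
endfacet
facet normal -0.468 0.311 -0.827
outer loop
vertex 3.025 -0.499 -0.169
vertex 3.335 -1.297 -0.645
vertex 2.48 -1.313 -0.167
endloop
endfacet
facet normal -0.379 0.256 0.889
outer loop
vertex 3.025 -0.499 -0.169
vertex 2.48 -1.313 -0.167
vertex 4.065 -1.783 0.645
endloop
endfacet
facet normal -0.468 0.311 -0.827
outer loop
vertex 2.48 -1.313 -0.167
vertex 3.335 -1.297 -0.645
vertex 2.79 -2.112 -0.643
endloop
endfacet
facet normal -0.501 -0.578 0.644
outer loop
vertex 2.48 -1.313 -0.167
vertex 2.79 -2.112 -0.643
vertex 4.065 -1.783 0.645
endloop
endfacet
facet normal -0.468 0.311 -0.827
outer loop
vertex 2.79 -2.112 -0.643
vertex 3.335 -1.297 -0.645
vertex 3.645 -2.096 -1.121
endloop
endfacet
facet normal 0.102 -0.983 0.150
outer loop
vertex 2.79 -2.112 -0.643
vertex 3.645 -2.096 -1.121
vertex 4.065 -1.783 0.645
endloop
endfacet
facet normal -0.468 0.311 -0.827
outer loop
vertex 3.645 -2.096 -1.121
vertex 3.335 -1.297 -0.645
vertex 4.19 -1.281 -1.123
endloop
endfacet
facet normal 0.827 -0.553 -0.099
outer loop
vertex 3.645 -2.096 -1.121
vertex 4.19 -1.281 -1.123
vertex 4.065 -1.783 0.645
endloop
endfacet
facet normal -0.468 0.311 -0.827
outer loop
vertex 4.19 -1.281 -1.123
vertex 3.335 -1.297 -0.645
vertex 3.88 -0.483 -0.647
endloop
endfacet
facet normal 0.948 0.281 0.147
outer loop
vertex 4.19 -1.281 -1.123
vertex 3.88 -0.483 -0.647
vertex 4.065 -1.783 0.645
endloop
endfacet

endsolid


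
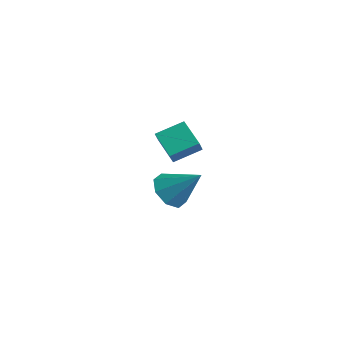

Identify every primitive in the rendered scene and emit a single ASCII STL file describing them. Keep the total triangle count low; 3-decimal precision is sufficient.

solid 
facet normal -0.866 0.286 0.410
outer loop
vertex -1.089 -4.554 2.562
vertex -0.454 -3.384 3.086
vertex -1.276 -4.15 1.886
endloop
endfacet
facet normal -0.444 -0.818 -0.366
outer loop
vertex 0.014 -4.576 1.274
vertex -1.089 -4.554 2.562
vertex -1.276 -4.15 1.886
endloop
endfacet
facet normal -0.866 0.287 0.410
outer loop
vertex -1.276 -4.15 1.886
vertex -0.454 -3.384 3.086
vertex -0.641 -2.98 2.409
endloop
endfacet
facet normal -0.231 0.499 -0.835
outer loop
vertex -0.641 -2.98 2.409
vertex 0.014 -4.576 1.274
vertex -1.276 -4.15 1.886
endloop
endfacet
facet normal 0.231 -0.499 0.835
outer loop
vertex -1.089 -4.554 2.562
vertex 0.836 -3.81 2.474
vertex -0.454 -3.384 3.086
endloop
endfacet
facet normal -0.443 -0.818 -0.366
outer loop
vertex 0.201 -4.98 1.951
vertex -1.089 -4.554 2.562
vertex 0.014 -4.576 1.274
endloop
endfacet
facet normal 0.231 -0.499 0.835
outer loop
vertex 0.201 -4.98 1.951
vertex 0.836 -3.81 2.474
vertex -1.089 -4.554 2.562
endloop
endfacet
facet normal 0.444 0.818 0.366
outer loop
vertex -0.454 -3.384 3.086
vertex 0.836 -3.81 2.474
vertex -0.641 -2.98 2.409
endloop
endfacet
facet normal -0.231 0.499 -0.835
outer loop
vertex 0.649 -3.406 1.798
vertex 0.014 -4.576 1.274
vertex -0.641 -2.98 2.409
endloop
endfacet
facet normal 0.444 0.818 0.366
outer loop
vertex -0.641 -2.98 2.409
vertex 0.836 -3.81 2.474
vertex 0.649 -3.406 1.798
endloop
endfacet
facet normal 0.866 -0.286 -0.410
outer loop
vertex 0.649 -3.406 1.798
vertex 0.201 -4.98 1.951
vertex 0.014 -4.576 1.274
endloop
endfacet
facet normal 0.866 -0.286 -0.411
outer loop
vertex 0.836 -3.81 2.474
vertex 0.201 -4.98 1.951
vertex 0.649 -3.406 1.798
endloop
endfacet
facet normal -0.658 -0.304 -0.689
outer loop
vertex -2.349 -1.17 -4.376
vertex -2.915 -1.666 -3.616
vertex -2.92 -0.685 -4.044
endloop
endfacet
facet normal 0.539 0.805 -0.248
outer loop
vertex -2.349 -1.17 -4.376
vertex -2.92 -0.685 -4.044
vertex -1.545 -1.034 -2.184
endloop
endfacet
facet normal -0.659 -0.304 -0.688
outer loop
vertex -2.92 -0.685 -4.044
vertex -2.915 -1.666 -3.616
vertex -3.487 -0.775 -3.461
endloop
endfacet
facet normal 0.019 0.985 0.171
outer loop
vertex -2.92 -0.685 -4.044
vertex -3.487 -0.775 -3.461
vertex -1.545 -1.034 -2.184
endloop
endfacet
facet normal -0.659 -0.304 -0.688
outer loop
vertex -3.487 -0.775 -3.461
vertex -2.915 -1.666 -3.616
vertex -3.72 -1.386 -2.968
endloop
endfacet
facet normal -0.346 0.666 0.661
outer loop
vertex -3.487 -0.775 -3.461
vertex -3.72 -1.386 -2.968
vertex -1.545 -1.034 -2.184
endloop
endfacet
facet normal -0.659 -0.304 -0.688
outer loop
vertex -3.72 -1.386 -2.968
vertex -2.915 -1.666 -3.616
vertex -3.481 -2.161 -2.855
endloop
endfacet
facet normal -0.343 0.031 0.939
outer loop
vertex -3.72 -1.386 -2.968
vertex -3.481 -2.161 -2.855
vertex -1.545 -1.034 -2.184
endloop
endfacet
facet normal -0.659 -0.304 -0.688
outer loop
vertex -3.481 -2.161 -2.855
vertex -2.915 -1.666 -3.616
vertex -2.911 -2.646 -3.187
endloop
endfacet
facet normal 0.026 -0.544 0.839
outer loop
vertex -3.481 -2.161 -2.855
vertex -2.911 -2.646 -3.187
vertex -1.545 -1.034 -2.184
endloop
endfacet
facet normal -0.659 -0.304 -0.688
outer loop
vertex -2.911 -2.646 -3.187
vertex -2.915 -1.666 -3.616
vertex -2.343 -2.557 -3.77
endloop
endfacet
facet normal 0.546 -0.724 0.421
outer loop
vertex -2.911 -2.646 -3.187
vertex -2.343 -2.557 -3.77
vertex -1.545 -1.034 -2.184
endloop
endfacet
facet normal -0.659 -0.304 -0.688
outer loop
vertex -2.343 -2.557 -3.77
vertex -2.915 -1.666 -3.616
vertex -2.111 -1.945 -4.263
endloop
endfacet
facet normal 0.912 -0.403 -0.072
outer loop
vertex -2.343 -2.557 -3.77
vertex -2.111 -1.945 -4.263
vertex -1.545 -1.034 -2.184
endloop
endfacet
facet normal -0.659 -0.303 -0.688
outer loop
vertex -2.111 -1.945 -4.263
vertex -2.915 -1.666 -3.616
vertex -2.349 -1.17 -4.376
endloop
endfacet
facet normal 0.909 0.229 -0.348
outer loop
vertex -2.111 -1.945 -4.263
vertex -2.349 -1.17 -4.376
vertex -1.545 -1.034 -2.184
endloop
endfacet

endsolid


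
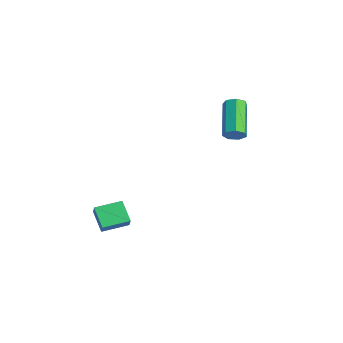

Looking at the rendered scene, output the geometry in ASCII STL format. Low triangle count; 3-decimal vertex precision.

solid 
facet normal -0.750 0.023 0.661
outer loop
vertex -0.929 -2.747 -1.614
vertex -0.696 -1.363 -1.398
vertex -1.506 -2.547 -2.275
endloop
endfacet
facet normal -0.164 -0.975 -0.152
outer loop
vertex -0.524 -2.577 -3.142
vertex -0.929 -2.747 -1.614
vertex -1.506 -2.547 -2.275
endloop
endfacet
facet normal -0.750 0.023 0.661
outer loop
vertex -1.506 -2.547 -2.275
vertex -0.696 -1.363 -1.398
vertex -1.273 -1.163 -2.059
endloop
endfacet
facet normal -0.641 0.223 -0.734
outer loop
vertex -1.273 -1.163 -2.059
vertex -0.524 -2.577 -3.142
vertex -1.506 -2.547 -2.275
endloop
endfacet
facet normal 0.641 -0.223 0.734
outer loop
vertex -0.929 -2.747 -1.614
vertex 0.286 -1.393 -2.265
vertex -0.696 -1.363 -1.398
endloop
endfacet
facet normal -0.164 -0.975 -0.152
outer loop
vertex 0.053 -2.777 -2.481
vertex -0.929 -2.747 -1.614
vertex -0.524 -2.577 -3.142
endloop
endfacet
facet normal 0.641 -0.223 0.734
outer loop
vertex 0.053 -2.777 -2.481
vertex 0.286 -1.393 -2.265
vertex -0.929 -2.747 -1.614
endloop
endfacet
facet normal 0.164 0.975 0.152
outer loop
vertex -0.696 -1.363 -1.398
vertex 0.286 -1.393 -2.265
vertex -1.273 -1.163 -2.059
endloop
endfacet
facet normal -0.641 0.223 -0.734
outer loop
vertex -0.291 -1.193 -2.926
vertex -0.524 -2.577 -3.142
vertex -1.273 -1.163 -2.059
endloop
endfacet
facet normal 0.164 0.975 0.152
outer loop
vertex -1.273 -1.163 -2.059
vertex 0.286 -1.393 -2.265
vertex -0.291 -1.193 -2.926
endloop
endfacet
facet normal 0.750 -0.023 -0.661
outer loop
vertex -0.291 -1.193 -2.926
vertex 0.053 -2.777 -2.481
vertex -0.524 -2.577 -3.142
endloop
endfacet
facet normal 0.750 -0.023 -0.661
outer loop
vertex 0.286 -1.393 -2.265
vertex 0.053 -2.777 -2.481
vertex -0.291 -1.193 -2.926
endloop
endfacet
facet normal 0.714 -0.394 -0.579
outer loop
vertex 2.098 3.312 3.657
vertex 1.768 3.43 3.17
vertex 2.177 3.777 3.438
endloop
endfacet
facet normal 0.683 0.213 0.698
outer loop
vertex 2.098 3.312 3.657
vertex 2.177 3.777 3.438
vertex 0.541 4.172 4.918
endloop
endfacet
facet normal 0.683 0.212 0.699
outer loop
vertex 0.541 4.172 4.918
vertex 2.177 3.777 3.438
vertex 0.621 4.638 4.698
endloop
endfacet
facet normal -0.715 0.395 0.577
outer loop
vertex 0.541 4.172 4.918
vertex 0.621 4.638 4.698
vertex 0.212 4.29 4.43
endloop
endfacet
facet normal 0.714 -0.395 -0.578
outer loop
vertex 2.177 3.777 3.438
vertex 1.768 3.43 3.17
vertex 1.949 3.981 3.017
endloop
endfacet
facet normal 0.546 0.831 0.107
outer loop
vertex 2.177 3.777 3.438
vertex 1.949 3.981 3.017
vertex 0.621 4.638 4.698
endloop
endfacet
facet normal 0.545 0.832 0.105
outer loop
vertex 0.621 4.638 4.698
vertex 1.949 3.981 3.017
vertex 0.392 4.841 4.277
endloop
endfacet
facet normal -0.714 0.394 0.578
outer loop
vertex 0.621 4.638 4.698
vertex 0.392 4.841 4.277
vertex 0.212 4.29 4.43
endloop
endfacet
facet normal 0.714 -0.395 -0.577
outer loop
vertex 1.949 3.981 3.017
vertex 1.768 3.43 3.17
vertex 1.585 3.77 2.711
endloop
endfacet
facet normal -0.002 0.825 -0.566
outer loop
vertex 1.949 3.981 3.017
vertex 1.585 3.77 2.711
vertex 0.392 4.841 4.277
endloop
endfacet
facet normal -0.002 0.825 -0.566
outer loop
vertex 0.392 4.841 4.277
vertex 1.585 3.77 2.711
vertex 0.028 4.63 3.971
endloop
endfacet
facet normal -0.714 0.394 0.578
outer loop
vertex 0.392 4.841 4.277
vertex 0.028 4.63 3.971
vertex 0.212 4.29 4.43
endloop
endfacet
facet normal 0.714 -0.395 -0.578
outer loop
vertex 1.585 3.77 2.711
vertex 1.768 3.43 3.17
vertex 1.358 3.303 2.75
endloop
endfacet
facet normal -0.548 0.198 -0.813
outer loop
vertex 1.585 3.77 2.711
vertex 1.358 3.303 2.75
vertex 0.028 4.63 3.971
endloop
endfacet
facet normal -0.550 0.196 -0.812
outer loop
vertex 0.028 4.63 3.971
vertex 1.358 3.303 2.75
vertex -0.198 4.163 4.011
endloop
endfacet
facet normal -0.714 0.395 0.579
outer loop
vertex 0.028 4.63 3.971
vertex -0.198 4.163 4.011
vertex 0.212 4.29 4.43
endloop
endfacet
facet normal 0.714 -0.394 -0.578
outer loop
vertex 1.358 3.303 2.75
vertex 1.768 3.43 3.17
vertex 1.441 2.931 3.106
endloop
endfacet
facet normal -0.682 -0.579 -0.446
outer loop
vertex 1.358 3.303 2.75
vertex 1.441 2.931 3.106
vertex -0.198 4.163 4.011
endloop
endfacet
facet normal -0.682 -0.578 -0.448
outer loop
vertex -0.198 4.163 4.011
vertex 1.441 2.931 3.106
vertex -0.116 3.791 4.366
endloop
endfacet
facet normal -0.714 0.395 0.579
outer loop
vertex -0.198 4.163 4.011
vertex -0.116 3.791 4.366
vertex 0.212 4.29 4.43
endloop
endfacet
facet normal 0.714 -0.394 -0.579
outer loop
vertex 1.441 2.931 3.106
vertex 1.768 3.43 3.17
vertex 1.77 2.935 3.509
endloop
endfacet
facet normal -0.301 -0.919 0.255
outer loop
vertex 1.441 2.931 3.106
vertex 1.77 2.935 3.509
vertex -0.116 3.791 4.366
endloop
endfacet
facet normal -0.301 -0.919 0.255
outer loop
vertex -0.116 3.791 4.366
vertex 1.77 2.935 3.509
vertex 0.213 3.795 4.77
endloop
endfacet
facet normal -0.714 0.395 0.578
outer loop
vertex -0.116 3.791 4.366
vertex 0.213 3.795 4.77
vertex 0.212 4.29 4.43
endloop
endfacet
facet normal 0.714 -0.394 -0.579
outer loop
vertex 1.77 2.935 3.509
vertex 1.768 3.43 3.17
vertex 2.098 3.312 3.657
endloop
endfacet
facet normal 0.306 -0.567 0.765
outer loop
vertex 1.77 2.935 3.509
vertex 2.098 3.312 3.657
vertex 0.213 3.795 4.77
endloop
endfacet
facet normal 0.306 -0.567 0.765
outer loop
vertex 0.213 3.795 4.77
vertex 2.098 3.312 3.657
vertex 0.541 4.172 4.918
endloop
endfacet
facet normal -0.715 0.395 0.577
outer loop
vertex 0.213 3.795 4.77
vertex 0.541 4.172 4.918
vertex 0.212 4.29 4.43
endloop
endfacet

endsolid


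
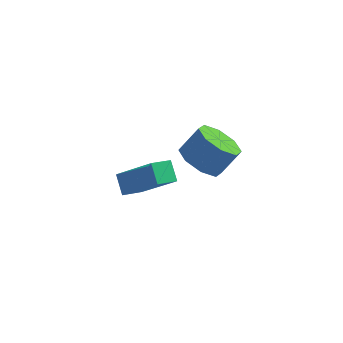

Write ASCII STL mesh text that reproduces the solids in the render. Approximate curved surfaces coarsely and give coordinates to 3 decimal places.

solid 
facet normal -0.547 -0.313 -0.776
outer loop
vertex 1.35 -0.66 2.402
vertex 0.815 -0.082 2.546
vertex 1.478 -0.141 2.102
endloop
endfacet
facet normal 0.810 -0.430 -0.398
outer loop
vertex 1.35 -0.66 2.402
vertex 1.478 -0.141 2.102
vertex 1.919 -0.335 3.209
endloop
endfacet
facet normal 0.810 -0.431 -0.398
outer loop
vertex 1.919 -0.335 3.209
vertex 1.478 -0.141 2.102
vertex 2.048 0.184 2.91
endloop
endfacet
facet normal 0.547 0.311 0.777
outer loop
vertex 1.919 -0.335 3.209
vertex 2.048 0.184 2.91
vertex 1.385 0.242 3.354
endloop
endfacet
facet normal -0.548 -0.312 -0.776
outer loop
vertex 1.478 -0.141 2.102
vertex 0.815 -0.082 2.546
vertex 1.218 0.412 2.063
endloop
endfacet
facet normal 0.721 0.295 -0.627
outer loop
vertex 1.478 -0.141 2.102
vertex 1.218 0.412 2.063
vertex 2.048 0.184 2.91
endloop
endfacet
facet normal 0.721 0.295 -0.627
outer loop
vertex 2.048 0.184 2.91
vertex 1.218 0.412 2.063
vertex 1.788 0.737 2.871
endloop
endfacet
facet normal 0.547 0.312 0.777
outer loop
vertex 2.048 0.184 2.91
vertex 1.788 0.737 2.871
vertex 1.385 0.242 3.354
endloop
endfacet
facet normal -0.548 -0.312 -0.776
outer loop
vertex 1.218 0.412 2.063
vertex 0.815 -0.082 2.546
vertex 0.722 0.675 2.307
endloop
endfacet
facet normal 0.209 0.847 -0.488
outer loop
vertex 1.218 0.412 2.063
vertex 0.722 0.675 2.307
vertex 1.788 0.737 2.871
endloop
endfacet
facet normal 0.209 0.847 -0.488
outer loop
vertex 1.788 0.737 2.871
vertex 0.722 0.675 2.307
vertex 1.292 1.0 3.115
endloop
endfacet
facet normal 0.547 0.312 0.777
outer loop
vertex 1.788 0.737 2.871
vertex 1.292 1.0 3.115
vertex 1.385 0.242 3.354
endloop
endfacet
facet normal -0.548 -0.312 -0.776
outer loop
vertex 0.722 0.675 2.307
vertex 0.815 -0.082 2.546
vertex 0.281 0.495 2.691
endloop
endfacet
facet normal -0.424 0.903 -0.064
outer loop
vertex 0.722 0.675 2.307
vertex 0.281 0.495 2.691
vertex 1.292 1.0 3.115
endloop
endfacet
facet normal -0.424 0.903 -0.065
outer loop
vertex 1.292 1.0 3.115
vertex 0.281 0.495 2.691
vertex 0.85 0.82 3.498
endloop
endfacet
facet normal 0.546 0.312 0.777
outer loop
vertex 1.292 1.0 3.115
vertex 0.85 0.82 3.498
vertex 1.385 0.242 3.354
endloop
endfacet
facet normal -0.547 -0.311 -0.777
outer loop
vertex 0.281 0.495 2.691
vertex 0.815 -0.082 2.546
vertex 0.152 -0.024 2.99
endloop
endfacet
facet normal -0.810 0.431 0.398
outer loop
vertex 0.281 0.495 2.691
vertex 0.152 -0.024 2.99
vertex 0.85 0.82 3.498
endloop
endfacet
facet normal -0.810 0.430 0.398
outer loop
vertex 0.85 0.82 3.498
vertex 0.152 -0.024 2.99
vertex 0.722 0.301 3.798
endloop
endfacet
facet normal 0.547 0.313 0.776
outer loop
vertex 0.85 0.82 3.498
vertex 0.722 0.301 3.798
vertex 1.385 0.242 3.354
endloop
endfacet
facet normal -0.547 -0.312 -0.777
outer loop
vertex 0.152 -0.024 2.99
vertex 0.815 -0.082 2.546
vertex 0.412 -0.577 3.029
endloop
endfacet
facet normal -0.721 -0.295 0.627
outer loop
vertex 0.152 -0.024 2.99
vertex 0.412 -0.577 3.029
vertex 0.722 0.301 3.798
endloop
endfacet
facet normal -0.721 -0.295 0.627
outer loop
vertex 0.722 0.301 3.798
vertex 0.412 -0.577 3.029
vertex 0.982 -0.252 3.837
endloop
endfacet
facet normal 0.548 0.312 0.776
outer loop
vertex 0.722 0.301 3.798
vertex 0.982 -0.252 3.837
vertex 1.385 0.242 3.354
endloop
endfacet
facet normal -0.547 -0.312 -0.777
outer loop
vertex 0.412 -0.577 3.029
vertex 0.815 -0.082 2.546
vertex 0.908 -0.84 2.785
endloop
endfacet
facet normal -0.209 -0.847 0.488
outer loop
vertex 0.412 -0.577 3.029
vertex 0.908 -0.84 2.785
vertex 0.982 -0.252 3.837
endloop
endfacet
facet normal -0.209 -0.847 0.488
outer loop
vertex 0.982 -0.252 3.837
vertex 0.908 -0.84 2.785
vertex 1.478 -0.515 3.593
endloop
endfacet
facet normal 0.548 0.312 0.776
outer loop
vertex 0.982 -0.252 3.837
vertex 1.478 -0.515 3.593
vertex 1.385 0.242 3.354
endloop
endfacet
facet normal -0.546 -0.312 -0.777
outer loop
vertex 0.908 -0.84 2.785
vertex 0.815 -0.082 2.546
vertex 1.35 -0.66 2.402
endloop
endfacet
facet normal 0.424 -0.903 0.064
outer loop
vertex 0.908 -0.84 2.785
vertex 1.35 -0.66 2.402
vertex 1.478 -0.515 3.593
endloop
endfacet
facet normal 0.425 -0.903 0.064
outer loop
vertex 1.478 -0.515 3.593
vertex 1.35 -0.66 2.402
vertex 1.919 -0.335 3.209
endloop
endfacet
facet normal 0.548 0.312 0.776
outer loop
vertex 1.478 -0.515 3.593
vertex 1.919 -0.335 3.209
vertex 1.385 0.242 3.354
endloop
endfacet
facet normal -0.688 -0.630 0.360
outer loop
vertex -0.604 0.905 0.218
vertex -0.87 1.482 0.72
vertex -1.814 1.481 -1.085
endloop
endfacet
facet normal 0.329 -0.712 -0.620
outer loop
vertex -1.25 1.998 -1.38
vertex -0.604 0.905 0.218
vertex -1.814 1.481 -1.085
endloop
endfacet
facet normal -0.688 -0.630 0.360
outer loop
vertex -1.814 1.481 -1.085
vertex -0.87 1.482 0.72
vertex -2.08 2.058 -0.583
endloop
endfacet
facet normal -0.647 0.308 -0.697
outer loop
vertex -2.08 2.058 -0.583
vertex -1.25 1.998 -1.38
vertex -1.814 1.481 -1.085
endloop
endfacet
facet normal 0.647 -0.308 0.697
outer loop
vertex -0.604 0.905 0.218
vertex -0.306 1.999 0.425
vertex -0.87 1.482 0.72
endloop
endfacet
facet normal 0.329 -0.712 -0.620
outer loop
vertex -0.04 1.422 -0.077
vertex -0.604 0.905 0.218
vertex -1.25 1.998 -1.38
endloop
endfacet
facet normal 0.647 -0.308 0.697
outer loop
vertex -0.04 1.422 -0.077
vertex -0.306 1.999 0.425
vertex -0.604 0.905 0.218
endloop
endfacet
facet normal -0.329 0.712 0.620
outer loop
vertex -0.87 1.482 0.72
vertex -0.306 1.999 0.425
vertex -2.08 2.058 -0.583
endloop
endfacet
facet normal -0.647 0.308 -0.697
outer loop
vertex -1.516 2.575 -0.878
vertex -1.25 1.998 -1.38
vertex -2.08 2.058 -0.583
endloop
endfacet
facet normal -0.329 0.712 0.620
outer loop
vertex -2.08 2.058 -0.583
vertex -0.306 1.999 0.425
vertex -1.516 2.575 -0.878
endloop
endfacet
facet normal 0.688 0.630 -0.360
outer loop
vertex -1.516 2.575 -0.878
vertex -0.04 1.422 -0.077
vertex -1.25 1.998 -1.38
endloop
endfacet
facet normal 0.688 0.630 -0.360
outer loop
vertex -0.306 1.999 0.425
vertex -0.04 1.422 -0.077
vertex -1.516 2.575 -0.878
endloop
endfacet

endsolid


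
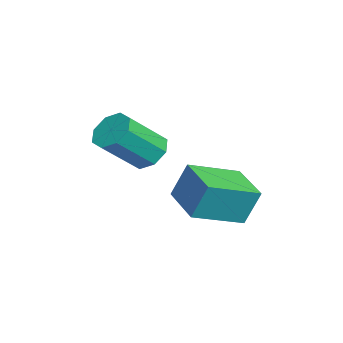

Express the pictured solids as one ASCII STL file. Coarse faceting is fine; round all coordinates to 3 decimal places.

solid 
facet normal -0.919 -0.354 0.174
outer loop
vertex -0.555 2.68 1.521
vertex -1.377 4.476 0.837
vertex -0.606 2.123 0.119
endloop
endfacet
facet normal 0.393 -0.859 0.327
outer loop
vertex 1.057 2.764 -0.197
vertex -0.555 2.68 1.521
vertex -0.606 2.123 0.119
endloop
endfacet
facet normal -0.919 -0.354 0.174
outer loop
vertex -0.606 2.123 0.119
vertex -1.377 4.476 0.837
vertex -1.428 3.918 -0.566
endloop
endfacet
facet normal -0.034 -0.370 -0.928
outer loop
vertex -1.428 3.918 -0.566
vertex 1.057 2.764 -0.197
vertex -0.606 2.123 0.119
endloop
endfacet
facet normal 0.034 0.369 0.929
outer loop
vertex -0.555 2.68 1.521
vertex 0.286 5.117 0.521
vertex -1.377 4.476 0.837
endloop
endfacet
facet normal 0.394 -0.859 0.327
outer loop
vertex 1.108 3.322 1.206
vertex -0.555 2.68 1.521
vertex 1.057 2.764 -0.197
endloop
endfacet
facet normal 0.033 0.370 0.929
outer loop
vertex 1.108 3.322 1.206
vertex 0.286 5.117 0.521
vertex -0.555 2.68 1.521
endloop
endfacet
facet normal -0.393 0.859 -0.327
outer loop
vertex -1.377 4.476 0.837
vertex 0.286 5.117 0.521
vertex -1.428 3.918 -0.566
endloop
endfacet
facet normal -0.033 -0.369 -0.929
outer loop
vertex 0.235 4.56 -0.881
vertex 1.057 2.764 -0.197
vertex -1.428 3.918 -0.566
endloop
endfacet
facet normal -0.394 0.859 -0.327
outer loop
vertex -1.428 3.918 -0.566
vertex 0.286 5.117 0.521
vertex 0.235 4.56 -0.881
endloop
endfacet
facet normal 0.919 0.354 -0.174
outer loop
vertex 0.235 4.56 -0.881
vertex 1.108 3.322 1.206
vertex 1.057 2.764 -0.197
endloop
endfacet
facet normal 0.919 0.354 -0.174
outer loop
vertex 0.286 5.117 0.521
vertex 1.108 3.322 1.206
vertex 0.235 4.56 -0.881
endloop
endfacet
facet normal -0.391 0.633 -0.669
outer loop
vertex -1.168 1.08 1.062
vertex -1.698 1.39 1.665
vertex -0.908 1.587 1.39
endloop
endfacet
facet normal 0.832 -0.070 -0.551
outer loop
vertex -1.168 1.08 1.062
vertex -0.908 1.587 1.39
vertex -0.392 -0.179 2.393
endloop
endfacet
facet normal 0.831 -0.071 -0.552
outer loop
vertex -0.392 -0.179 2.393
vertex -0.908 1.587 1.39
vertex -0.131 0.328 2.721
endloop
endfacet
facet normal 0.390 -0.633 0.668
outer loop
vertex -0.392 -0.179 2.393
vertex -0.131 0.328 2.721
vertex -0.922 0.13 2.995
endloop
endfacet
facet normal -0.391 0.633 -0.669
outer loop
vertex -0.908 1.587 1.39
vertex -1.698 1.39 1.665
vertex -1.11 1.979 1.879
endloop
endfacet
facet normal 0.868 0.495 -0.038
outer loop
vertex -0.908 1.587 1.39
vertex -1.11 1.979 1.879
vertex -0.131 0.328 2.721
endloop
endfacet
facet normal 0.868 0.495 -0.038
outer loop
vertex -0.131 0.328 2.721
vertex -1.11 1.979 1.879
vertex -0.333 0.72 3.21
endloop
endfacet
facet normal 0.390 -0.633 0.669
outer loop
vertex -0.131 0.328 2.721
vertex -0.333 0.72 3.21
vertex -0.922 0.13 2.995
endloop
endfacet
facet normal -0.390 0.632 -0.669
outer loop
vertex -1.11 1.979 1.879
vertex -1.698 1.39 1.665
vertex -1.657 2.026 2.242
endloop
endfacet
facet normal 0.397 0.771 0.498
outer loop
vertex -1.11 1.979 1.879
vertex -1.657 2.026 2.242
vertex -0.333 0.72 3.21
endloop
endfacet
facet normal 0.396 0.771 0.499
outer loop
vertex -0.333 0.72 3.21
vertex -1.657 2.026 2.242
vertex -0.88 0.766 3.573
endloop
endfacet
facet normal 0.390 -0.633 0.668
outer loop
vertex -0.333 0.72 3.21
vertex -0.88 0.766 3.573
vertex -0.922 0.13 2.995
endloop
endfacet
facet normal -0.391 0.632 -0.669
outer loop
vertex -1.657 2.026 2.242
vertex -1.698 1.39 1.665
vertex -2.228 1.699 2.267
endloop
endfacet
facet normal -0.308 0.595 0.743
outer loop
vertex -1.657 2.026 2.242
vertex -2.228 1.699 2.267
vertex -0.88 0.766 3.573
endloop
endfacet
facet normal -0.307 0.596 0.742
outer loop
vertex -0.88 0.766 3.573
vertex -2.228 1.699 2.267
vertex -1.452 0.44 3.598
endloop
endfacet
facet normal 0.390 -0.633 0.668
outer loop
vertex -0.88 0.766 3.573
vertex -1.452 0.44 3.598
vertex -0.922 0.13 2.995
endloop
endfacet
facet normal -0.390 0.633 -0.668
outer loop
vertex -2.228 1.699 2.267
vertex -1.698 1.39 1.665
vertex -2.489 1.192 1.939
endloop
endfacet
facet normal -0.831 0.071 0.552
outer loop
vertex -2.228 1.699 2.267
vertex -2.489 1.192 1.939
vertex -1.452 0.44 3.598
endloop
endfacet
facet normal -0.831 0.070 0.551
outer loop
vertex -1.452 0.44 3.598
vertex -2.489 1.192 1.939
vertex -1.712 -0.067 3.27
endloop
endfacet
facet normal 0.391 -0.633 0.669
outer loop
vertex -1.452 0.44 3.598
vertex -1.712 -0.067 3.27
vertex -0.922 0.13 2.995
endloop
endfacet
facet normal -0.390 0.633 -0.669
outer loop
vertex -2.489 1.192 1.939
vertex -1.698 1.39 1.665
vertex -2.287 0.8 1.45
endloop
endfacet
facet normal -0.868 -0.495 0.038
outer loop
vertex -2.489 1.192 1.939
vertex -2.287 0.8 1.45
vertex -1.712 -0.067 3.27
endloop
endfacet
facet normal -0.868 -0.495 0.038
outer loop
vertex -1.712 -0.067 3.27
vertex -2.287 0.8 1.45
vertex -1.51 -0.459 2.781
endloop
endfacet
facet normal 0.391 -0.633 0.669
outer loop
vertex -1.712 -0.067 3.27
vertex -1.51 -0.459 2.781
vertex -0.922 0.13 2.995
endloop
endfacet
facet normal -0.390 0.633 -0.668
outer loop
vertex -2.287 0.8 1.45
vertex -1.698 1.39 1.665
vertex -1.74 0.754 1.087
endloop
endfacet
facet normal -0.396 -0.771 -0.499
outer loop
vertex -2.287 0.8 1.45
vertex -1.74 0.754 1.087
vertex -1.51 -0.459 2.781
endloop
endfacet
facet normal -0.397 -0.771 -0.498
outer loop
vertex -1.51 -0.459 2.781
vertex -1.74 0.754 1.087
vertex -0.963 -0.506 2.418
endloop
endfacet
facet normal 0.390 -0.632 0.669
outer loop
vertex -1.51 -0.459 2.781
vertex -0.963 -0.506 2.418
vertex -0.922 0.13 2.995
endloop
endfacet
facet normal -0.390 0.633 -0.668
outer loop
vertex -1.74 0.754 1.087
vertex -1.698 1.39 1.665
vertex -1.168 1.08 1.062
endloop
endfacet
facet normal 0.307 -0.595 -0.743
outer loop
vertex -1.74 0.754 1.087
vertex -1.168 1.08 1.062
vertex -0.963 -0.506 2.418
endloop
endfacet
facet normal 0.308 -0.595 -0.742
outer loop
vertex -0.963 -0.506 2.418
vertex -1.168 1.08 1.062
vertex -0.392 -0.179 2.393
endloop
endfacet
facet normal 0.391 -0.632 0.669
outer loop
vertex -0.963 -0.506 2.418
vertex -0.392 -0.179 2.393
vertex -0.922 0.13 2.995
endloop
endfacet

endsolid
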